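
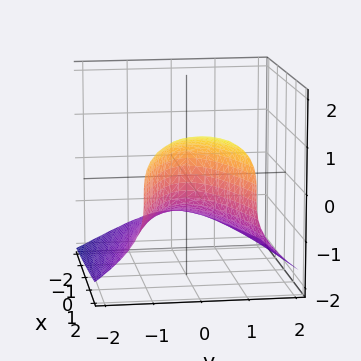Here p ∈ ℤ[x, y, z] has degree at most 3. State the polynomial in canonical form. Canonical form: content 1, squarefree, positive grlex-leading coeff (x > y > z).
1. Degree: no degree-2 surface has this shape, so deg p = 3.
2. From the axis intercepts and sections: it meets the y-axis at y = 0 (among the integer gridlines); one z-axis crossing is at z = 0; one x-axis crossing is at x = 0.
3. Together with the visible shape, these determine p as stated.

2*z^3 + 3*y^2 - 2*x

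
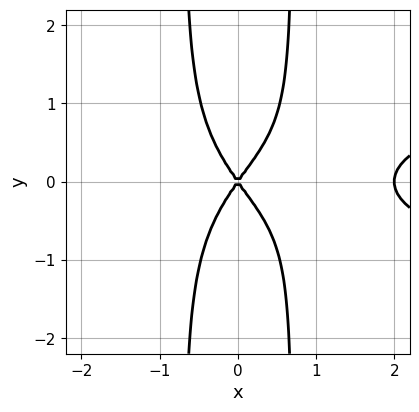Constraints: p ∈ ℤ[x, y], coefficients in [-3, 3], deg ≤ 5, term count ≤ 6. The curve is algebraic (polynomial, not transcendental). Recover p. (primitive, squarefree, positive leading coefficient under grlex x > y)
1. Degree: a generic line meets the curve in up to 4 points, so deg p = 4.
2. Symmetries: it's symmetric under y → −y, forcing even powers of y.
3. Against the integer gridlines: among the integer gridlines, it crosses the x-axis at x ∈ {0, 2}; one y-axis crossing is at y = 0.
4. Fitting integer coefficients to these (and the overall shape) gives p.

2*x^2*y^2 - x^3 + 2*x^2 - y^2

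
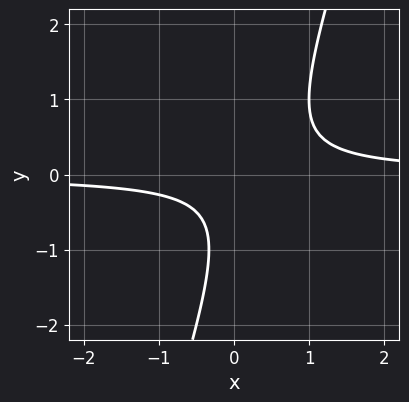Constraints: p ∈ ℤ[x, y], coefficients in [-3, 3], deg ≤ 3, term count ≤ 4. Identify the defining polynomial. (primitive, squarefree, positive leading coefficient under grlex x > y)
3*x*y - y^2 - y - 1

Degree: the shape is more complex than any degree-1 curve, so deg p = 2.
From the visible intercepts: it misses every integer gridline on the y-axis; it misses every integer gridline on the x-axis.
Matching integer coefficients to the picture gives p.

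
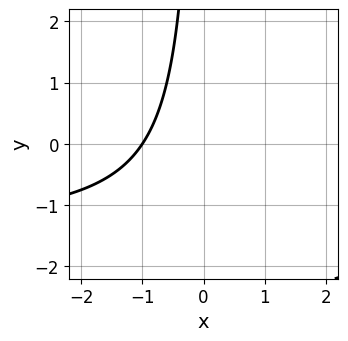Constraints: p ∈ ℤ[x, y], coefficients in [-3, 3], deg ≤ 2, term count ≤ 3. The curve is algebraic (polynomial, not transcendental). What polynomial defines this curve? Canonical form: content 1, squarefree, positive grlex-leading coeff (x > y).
2*x*y + 3*x + 3

1. The degree is 2 — the shape is more complex than any degree-1 curve.
2. Reading off the gridlines: it misses every integer gridline on the y-axis; it meets the x-axis at x = -1 (among the integer gridlines).
3. Fitting integer coefficients to these (and the overall shape) gives p.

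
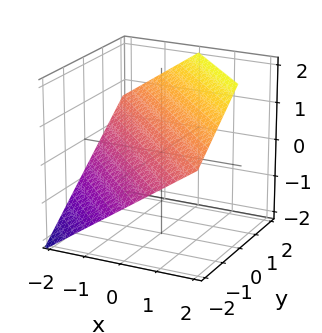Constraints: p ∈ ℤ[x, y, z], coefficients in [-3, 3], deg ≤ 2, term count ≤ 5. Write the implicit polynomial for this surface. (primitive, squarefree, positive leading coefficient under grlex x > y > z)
2*x + 2*y - 3*z + 2

(a) The degree is 1 — the surface is flat (a plane).
(b) From the axis intercepts and sections: it crosses the x-axis at the gridline x = -1; one y-axis crossing is at y = -1.
(c) Assembling these constraints gives the stated polynomial.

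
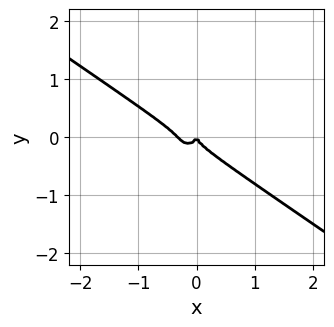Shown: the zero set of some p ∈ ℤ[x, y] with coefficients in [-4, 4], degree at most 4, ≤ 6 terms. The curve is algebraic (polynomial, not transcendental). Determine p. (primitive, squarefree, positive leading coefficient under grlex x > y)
1. deg p = 3.
2. Against the integer gridlines: it meets the x-axis at x = 0 (among the integer gridlines); it crosses the y-axis at the gridline y = 0.
3. Solving for integer coefficients yields p as stated.

3*x^3 + 3*x^2*y + 3*y^3 + x^2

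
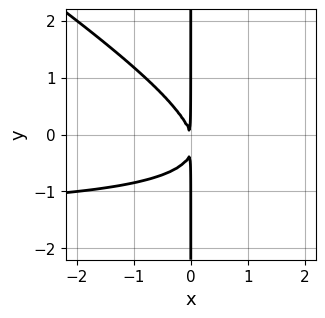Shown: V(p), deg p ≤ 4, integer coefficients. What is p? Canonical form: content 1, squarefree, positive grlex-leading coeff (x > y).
2*x^2*y + 3*x*y^2 + 3*x^2 + x*y

(a) The degree is 3 — no degree-2 curve has this shape.
(b) Against the integer gridlines: every point of the y-axis in the box is on the curve.
(c) Together with the visible shape, these determine p as stated.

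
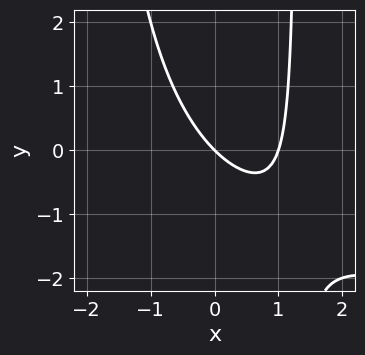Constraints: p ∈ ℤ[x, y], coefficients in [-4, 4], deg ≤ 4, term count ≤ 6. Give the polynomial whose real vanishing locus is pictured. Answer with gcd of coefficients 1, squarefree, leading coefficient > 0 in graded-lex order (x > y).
1. Degree: a generic line meets the curve in up to 3 points, so deg p = 3.
2. Against the integer gridlines: the x-axis gridline crossings are at x ∈ {0, 1}; one y-axis crossing is at y = 0.
3. Fitting integer coefficients to these (and the overall shape) gives p.

x^2*y + 3*x^2 + x*y - 3*x - 3*y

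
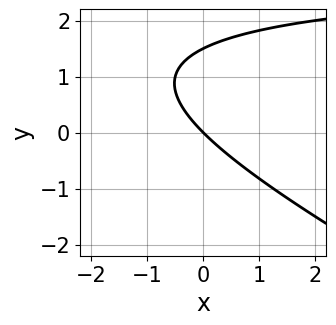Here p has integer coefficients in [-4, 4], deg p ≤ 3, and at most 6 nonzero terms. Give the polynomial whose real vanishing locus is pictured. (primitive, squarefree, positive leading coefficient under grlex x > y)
Degree: a generic line meets the curve in up to 2 points, so deg p = 2.
Checking where it meets the axes: it crosses the x-axis at the gridline x = 0; it crosses the y-axis at the gridline y = 0.
Putting this together gives p.

x*y + 2*y^2 - 3*x - 3*y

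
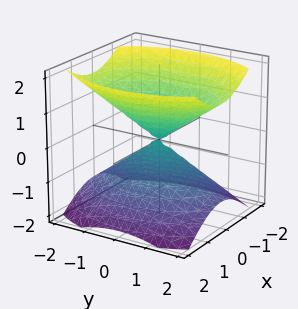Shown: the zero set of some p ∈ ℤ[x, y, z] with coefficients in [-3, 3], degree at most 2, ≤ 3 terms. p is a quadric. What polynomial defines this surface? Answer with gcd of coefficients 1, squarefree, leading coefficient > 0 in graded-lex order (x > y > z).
2*x^2 + y^2 - 2*z^2

1. I count 2 distinct pieces. Treating them together as one polynomial.
2. Degree: a double cone through the origin; a quadric, so deg p = 2.
3. Symmetries: the x ↦ −x reflection is a symmetry, so x appears only in even powers; it's symmetric under y → −y, forcing even powers of y; the z ↦ −z reflection is a symmetry, so z appears only in even powers.
4. From the axis intercepts and sections: it crosses the z-axis at the gridline z = 0; it crosses the x-axis at the gridline x = 0.
5. The integer polynomial consistent with all of this is the stated p.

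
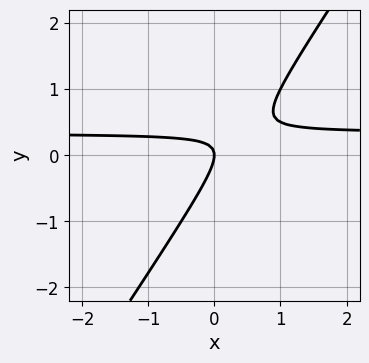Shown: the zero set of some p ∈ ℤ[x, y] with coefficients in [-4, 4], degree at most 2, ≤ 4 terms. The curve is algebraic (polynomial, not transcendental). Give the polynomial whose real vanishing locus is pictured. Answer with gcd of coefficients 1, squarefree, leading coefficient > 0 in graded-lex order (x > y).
1. deg p = 2.
2. From the axis intercepts and sections: it meets the x-axis at x = 0 (among the integer gridlines); it crosses the y-axis at the gridline y = 0.
3. Together with the visible shape, these determine p as stated.

3*x*y - 2*y^2 - x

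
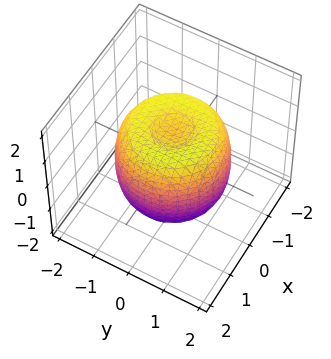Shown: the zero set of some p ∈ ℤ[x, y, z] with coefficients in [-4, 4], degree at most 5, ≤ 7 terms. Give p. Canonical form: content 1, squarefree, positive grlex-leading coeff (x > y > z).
First, deg p = 4. A generic line meets the surface in up to 4 points.
Next, symmetries: the surface is invariant under rotation about z: p = q(x² + y², z).
Next, observable constraints: among the integer gridlines, it crosses the z-axis at z ∈ {-1, 1}; a circular section at z = 0 has radius between 1 and 2.
Finally, these observations pin down the coefficients.

2*x^4 + 4*x^2*y^2 + 2*y^4 - 3*x^2 - 3*y^2 + 2*z^2 - 2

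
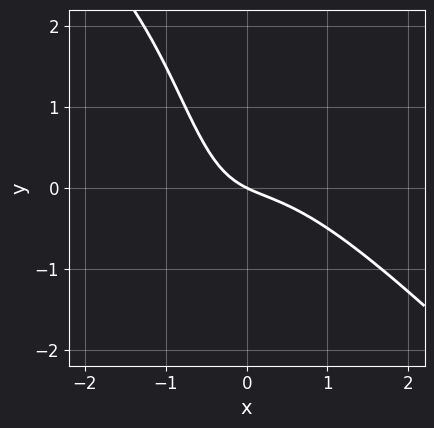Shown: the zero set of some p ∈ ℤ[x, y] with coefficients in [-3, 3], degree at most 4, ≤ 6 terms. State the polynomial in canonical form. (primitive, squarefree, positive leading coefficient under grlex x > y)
2*x^3 + 2*x^2*y + 2*x*y + x + 2*y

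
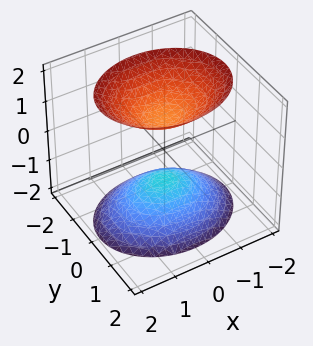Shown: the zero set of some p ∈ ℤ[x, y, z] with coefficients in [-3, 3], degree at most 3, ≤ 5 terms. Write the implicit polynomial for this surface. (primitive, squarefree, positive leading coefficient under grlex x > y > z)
First, the picture has 2 separate pieces.
Then, deg p = 2.
Then, symmetries: the z ↦ −z reflection is a symmetry, so z appears only in even powers; the y ↦ −y reflection is a symmetry, so y appears only in even powers; the x ↦ −x reflection is a symmetry, so x appears only in even powers.
Next, from the axis intercepts and sections: the z-axis gridline crossings are at z ∈ {-1, 1}; it misses every integer gridline on the y-axis; the surface avoids every integer x-axis point in the box.
Finally, together with the visible shape, these determine p as stated.

2*x^2 + 3*y^2 - 2*z^2 + 2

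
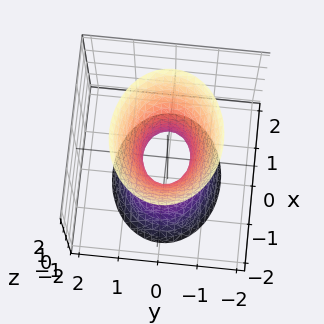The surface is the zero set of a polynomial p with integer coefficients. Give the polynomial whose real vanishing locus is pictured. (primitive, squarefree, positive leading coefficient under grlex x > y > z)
Degree: an hourglass — one-sheet hyperboloid; a quadric, so deg p = 2.
Symmetries: mirror symmetry z ↦ −z ⇒ only even powers of z; the x ↦ −x reflection is a symmetry, so x appears only in even powers; mirror symmetry y ↦ −y ⇒ only even powers of y.
Observable constraints: it misses every integer gridline on the z-axis.
Together with the visible shape, these determine p as stated.

2*x^2 + 3*y^2 - z^2 - 1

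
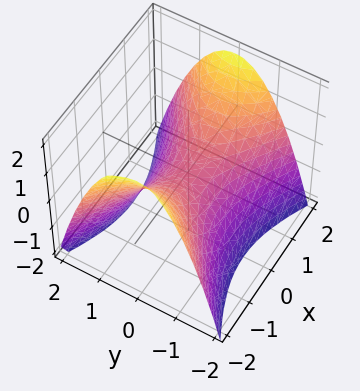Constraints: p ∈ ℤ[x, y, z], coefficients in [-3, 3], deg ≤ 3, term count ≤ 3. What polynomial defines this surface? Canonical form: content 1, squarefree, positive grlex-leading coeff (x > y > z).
x^2 - 2*y^2 - 2*z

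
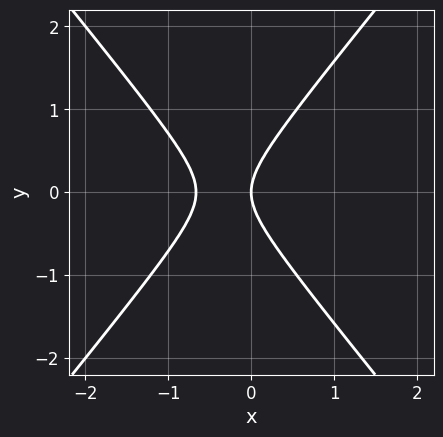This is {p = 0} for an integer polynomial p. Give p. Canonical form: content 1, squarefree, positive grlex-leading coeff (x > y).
3*x^2 - 2*y^2 + 2*x

(a) deg p = 2.
(b) Symmetries: mirror symmetry y ↦ −y ⇒ only even powers of y.
(c) Against the integer gridlines: it meets the x-axis at x = 0 (among the integer gridlines); it meets the y-axis at y = 0 (among the integer gridlines).
(d) These observations pin down the coefficients.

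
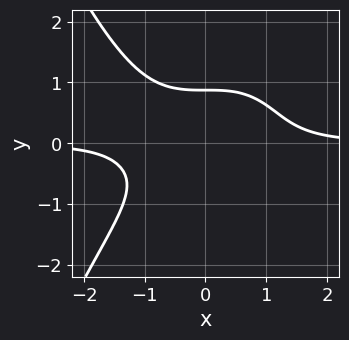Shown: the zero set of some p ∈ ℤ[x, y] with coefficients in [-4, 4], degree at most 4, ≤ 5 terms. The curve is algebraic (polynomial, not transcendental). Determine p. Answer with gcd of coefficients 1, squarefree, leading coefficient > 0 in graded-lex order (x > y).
(a) Degree: a generic line meets the curve in up to 4 points, so deg p = 4.
(b) Reading off the gridlines: it misses every integer gridline on the x-axis.
(c) Matching integer coefficients to the picture gives p.

2*x^3*y + 3*y^3 - 2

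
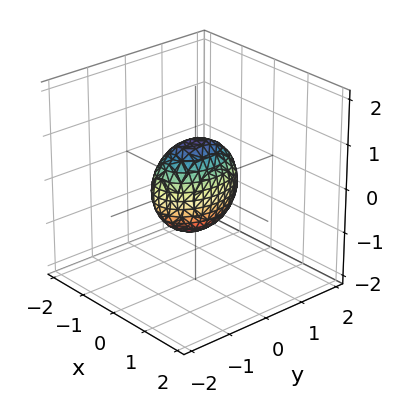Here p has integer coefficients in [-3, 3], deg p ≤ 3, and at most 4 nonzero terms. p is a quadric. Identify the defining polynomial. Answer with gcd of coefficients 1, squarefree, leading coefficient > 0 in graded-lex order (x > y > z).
2*x^2 + y^2 + z^2 - 1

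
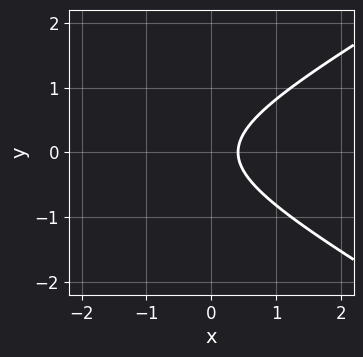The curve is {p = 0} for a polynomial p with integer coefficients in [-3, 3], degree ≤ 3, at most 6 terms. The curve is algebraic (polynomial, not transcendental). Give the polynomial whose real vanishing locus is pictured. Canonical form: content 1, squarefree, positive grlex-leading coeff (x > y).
x^2 - 3*y^2 + 2*x - 1

Degree: the shape is more complex than any degree-1 curve, so deg p = 2.
Symmetries: mirror symmetry y ↦ −y ⇒ only even powers of y.
Against the integer gridlines: it misses every integer gridline on the y-axis.
Assembling these constraints gives the stated polynomial.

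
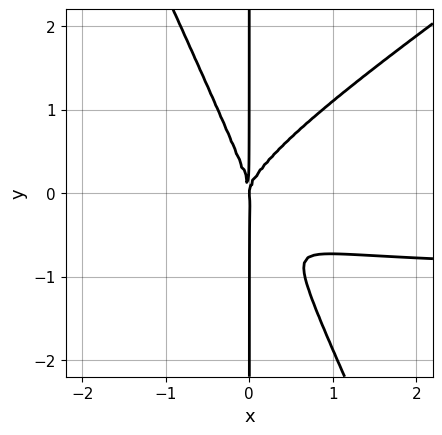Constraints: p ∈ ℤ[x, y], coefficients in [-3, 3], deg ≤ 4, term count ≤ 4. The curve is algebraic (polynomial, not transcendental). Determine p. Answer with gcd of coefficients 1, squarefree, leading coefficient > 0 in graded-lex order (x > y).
3*x^3*y - 3*x^2*y^2 - 2*x*y^3 + 3*x^3

First, the degree is 4 — a generic line meets the curve in up to 4 points.
Next, from the axis intercepts and sections: it meets the x-axis at x = 0 (among the integer gridlines); the visible y-axis segment lies entirely on the curve.
Finally, fitting integer coefficients to these (and the overall shape) gives p.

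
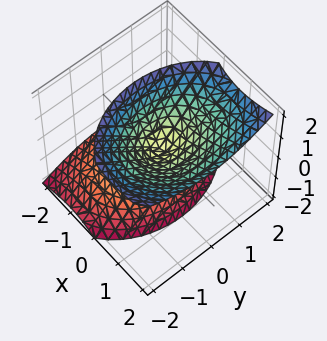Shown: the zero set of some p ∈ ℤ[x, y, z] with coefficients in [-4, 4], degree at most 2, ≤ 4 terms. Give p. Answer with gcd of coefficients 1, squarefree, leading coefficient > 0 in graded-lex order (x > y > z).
1. The degree is 2 — the shape is more complex than any degree-1 surface.
2. Reading off the gridlines: one x-axis crossing is at x = 0; it crosses the y-axis at the gridline y = 0.
3. Putting this together gives p.

3*x^2 - 3*x*z + 2*y^2 - 2*z^2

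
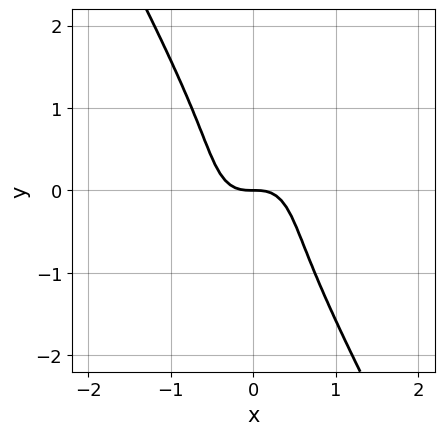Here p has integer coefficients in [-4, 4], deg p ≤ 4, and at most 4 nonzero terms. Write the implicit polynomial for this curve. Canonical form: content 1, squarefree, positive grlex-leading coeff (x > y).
1. The degree is 3 — no degree-2 curve has this shape.
2. Reading off the gridlines: it meets the y-axis at y = 0 (among the integer gridlines); one x-axis crossing is at x = 0.
3. These observations pin down the coefficients.

3*x^3 + x*y^2 + y^3 + y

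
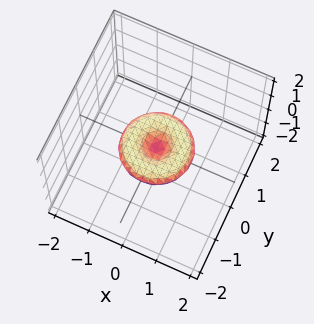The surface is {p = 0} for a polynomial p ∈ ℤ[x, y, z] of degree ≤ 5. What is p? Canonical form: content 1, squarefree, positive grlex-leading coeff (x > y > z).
(a) Degree: no degree-3 surface has this shape, so deg p = 4.
(b) By symmetry, the z-axis is an axis of rotation, so x and y enter only as x² + y².
(c) From the axis intercepts and sections: it crosses the z-axis at the gridline z = 0; the x-axis gridline crossings are at x ∈ {-1, 0, 1}; a circular section at z = 0 has radius exactly 1.
(d) Putting this together gives p.

x^4 + 2*x^2*y^2 + y^4 - x^2 - y^2 + 3*z^2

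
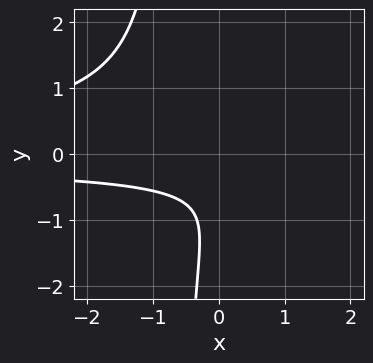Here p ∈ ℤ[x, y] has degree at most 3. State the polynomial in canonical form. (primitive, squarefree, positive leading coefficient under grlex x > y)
3*x*y^2 + 2*y^2 + 3*y + 2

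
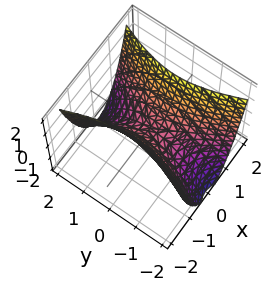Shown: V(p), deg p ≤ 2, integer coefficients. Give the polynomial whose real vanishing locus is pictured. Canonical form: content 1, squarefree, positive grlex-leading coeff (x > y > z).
3*x^2 - y^2 - 2*z

1. deg p = 2. A saddle surface; a quadric.
2. Symmetries: mirror symmetry y ↦ −y ⇒ only even powers of y; it's symmetric under x → −x, forcing even powers of x.
3. Reading off the gridlines: one x-axis crossing is at x = 0; one y-axis crossing is at y = 0; it meets the z-axis at z = 0 (among the integer gridlines).
4. These observations pin down the coefficients.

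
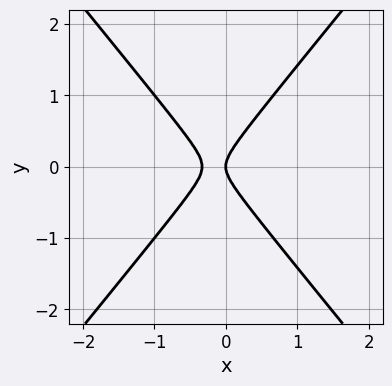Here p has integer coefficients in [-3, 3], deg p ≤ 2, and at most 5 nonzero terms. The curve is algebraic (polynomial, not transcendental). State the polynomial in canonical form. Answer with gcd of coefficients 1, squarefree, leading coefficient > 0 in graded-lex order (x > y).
1. deg p = 2.
2. Symmetries: the y ↦ −y reflection is a symmetry, so y appears only in even powers.
3. From the visible intercepts: one y-axis crossing is at y = 0; one x-axis crossing is at x = 0.
4. Assembling these constraints gives the stated polynomial.

3*x^2 - 2*y^2 + x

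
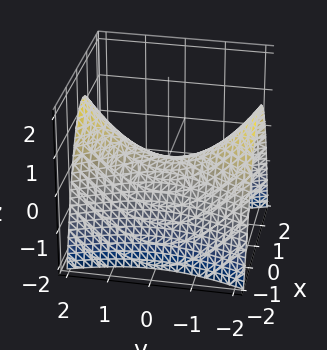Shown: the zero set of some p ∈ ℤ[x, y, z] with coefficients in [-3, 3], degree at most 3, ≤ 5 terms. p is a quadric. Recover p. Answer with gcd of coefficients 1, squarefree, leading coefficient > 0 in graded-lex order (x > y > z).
3*x^2 - y^2 + 3*z

(a) Degree: a saddle surface; a quadric, so deg p = 2.
(b) Symmetries: the y ↦ −y reflection is a symmetry, so y appears only in even powers; the x ↦ −x reflection is a symmetry, so x appears only in even powers.
(c) From the axis intercepts and sections: it crosses the y-axis at the gridline y = 0; it meets the x-axis at x = 0 (among the integer gridlines); one z-axis crossing is at z = 0.
(d) Matching integer coefficients to the picture gives p.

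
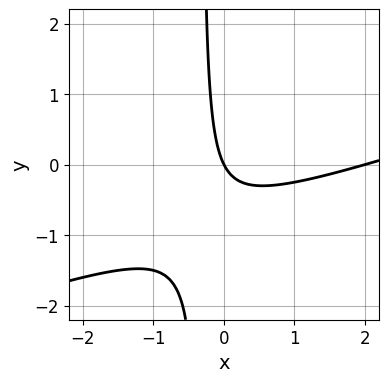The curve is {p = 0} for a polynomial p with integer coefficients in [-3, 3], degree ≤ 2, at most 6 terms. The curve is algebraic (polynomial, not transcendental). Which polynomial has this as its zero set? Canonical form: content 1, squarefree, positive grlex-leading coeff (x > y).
First, degree: no degree-1 curve has this shape, so deg p = 2.
Then, from the visible intercepts: the x-axis gridline crossings are at x ∈ {0, 2}; it meets the y-axis at y = 0 (among the integer gridlines).
Finally, these observations pin down the coefficients.

x^2 - 3*x*y - 2*x - y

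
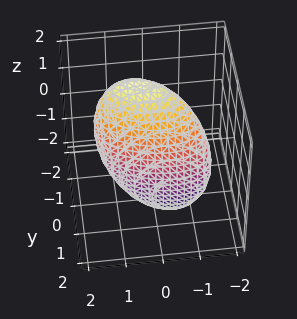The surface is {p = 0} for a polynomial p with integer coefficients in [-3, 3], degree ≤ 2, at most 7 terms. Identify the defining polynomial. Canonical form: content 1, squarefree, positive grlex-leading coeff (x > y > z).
x^2 + x*y + 3*y^2 + 2*y*z + z^2 - 2

1. The degree is 2 — a generic line meets the surface in up to 2 points.
2. Solving for integer coefficients yields p as stated.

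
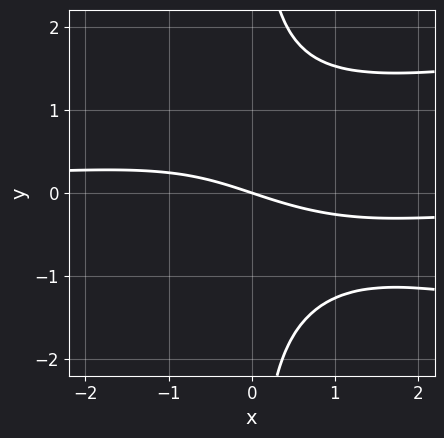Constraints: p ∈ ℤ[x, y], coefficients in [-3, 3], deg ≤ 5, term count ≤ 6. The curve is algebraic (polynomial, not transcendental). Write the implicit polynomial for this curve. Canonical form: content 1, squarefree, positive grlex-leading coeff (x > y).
1. deg p = 4.
2. Checking where it meets the axes: one y-axis crossing is at y = 0; it crosses the x-axis at the gridline x = 0.
3. Putting this together gives p.

2*x*y^3 - x^2*y - x - 3*y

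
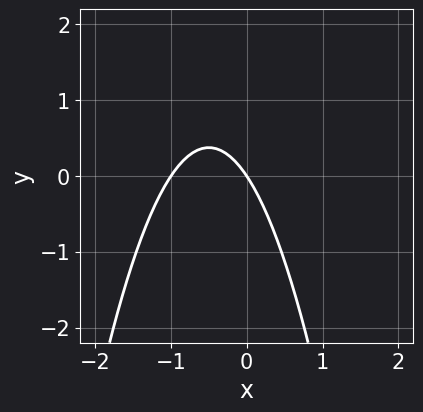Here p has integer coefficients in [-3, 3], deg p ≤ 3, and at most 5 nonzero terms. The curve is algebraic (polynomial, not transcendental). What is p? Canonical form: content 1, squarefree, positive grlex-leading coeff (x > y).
deg p = 2.
Checking where it meets the axes: the x-axis gridline crossings are at x ∈ {-1, 0}; one y-axis crossing is at y = 0.
The integer polynomial consistent with all of this is the stated p.

3*x^2 + 3*x + 2*y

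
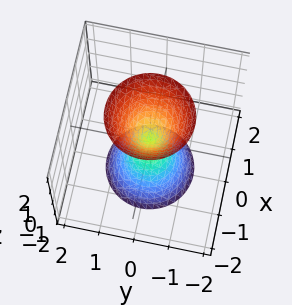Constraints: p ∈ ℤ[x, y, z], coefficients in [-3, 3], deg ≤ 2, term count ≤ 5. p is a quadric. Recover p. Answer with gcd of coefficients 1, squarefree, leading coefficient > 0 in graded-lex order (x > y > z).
3*x^2 + 3*y^2 - z^2

I count 2 distinct pieces. They look like related sheets of one shape, so recover p as a whole.
Degree: a double cone through the origin; a quadric, so deg p = 2.
Symmetries: mirror symmetry z ↦ −z ⇒ only even powers of z; every cross-section ⟂ z is a circle, so x, y appear only via x² + y².
From the axis intercepts and sections: one y-axis crossing is at y = 0; a circular section at z = -1 has radius between 0 and 1; it meets the z-axis at z = 0 (among the integer gridlines); it crosses the x-axis at the gridline x = 0.
Matching integer coefficients to the picture gives p.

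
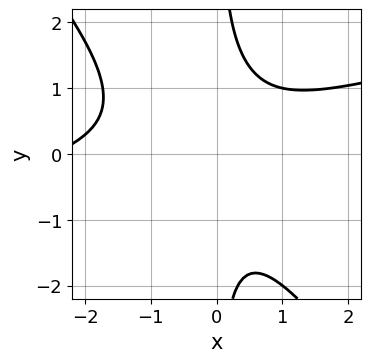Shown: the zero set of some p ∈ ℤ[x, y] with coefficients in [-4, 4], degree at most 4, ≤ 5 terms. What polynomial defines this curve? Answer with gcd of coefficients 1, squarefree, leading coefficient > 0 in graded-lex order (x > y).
x^3 - 3*x^2*y - 3*x*y^2 + 2*x^2 + 3

deg p = 3. A generic line meets the curve in up to 3 points.
From the axis intercepts and sections: the curve avoids every integer y-axis point in the box; the curve avoids every integer x-axis point in the box.
Solving for integer coefficients yields p as stated.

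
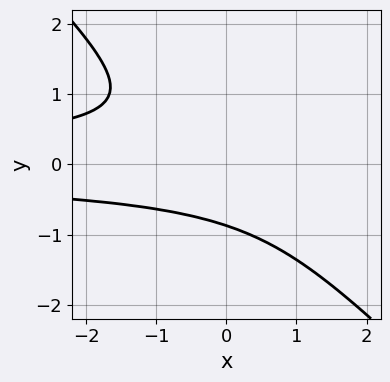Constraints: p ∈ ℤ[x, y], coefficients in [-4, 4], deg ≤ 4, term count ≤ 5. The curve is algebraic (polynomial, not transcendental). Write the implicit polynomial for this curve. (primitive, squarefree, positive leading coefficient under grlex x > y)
3*x*y^2 + 3*y^3 + 2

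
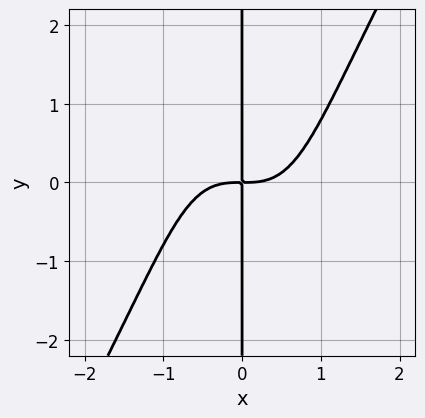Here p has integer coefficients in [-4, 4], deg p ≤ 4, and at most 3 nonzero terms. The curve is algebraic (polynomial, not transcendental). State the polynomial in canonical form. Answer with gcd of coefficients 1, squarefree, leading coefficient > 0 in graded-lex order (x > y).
1. deg p = 4.
2. Reading off the gridlines: every point of the y-axis in the box is on the curve.
3. Matching integer coefficients to the picture gives p.

3*x^4 - x^2*y^2 - 3*x*y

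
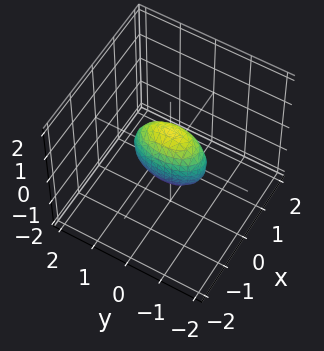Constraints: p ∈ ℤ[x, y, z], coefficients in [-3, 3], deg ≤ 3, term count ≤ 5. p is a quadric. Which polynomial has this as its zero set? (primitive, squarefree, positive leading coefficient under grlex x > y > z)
3*x^2 + y^2 + z^2 - 1

(a) Degree: a closed, bounded, convex surface; a quadric, so deg p = 2.
(b) Symmetries: the x ↦ −x reflection is a symmetry, so x appears only in even powers; it's symmetric under y → −y, forcing even powers of y; it's symmetric under z → −z, forcing even powers of z.
(c) From the visible intercepts: the z-axis gridline crossings are at z ∈ {-1, 1}; the y-axis gridline crossings are at y ∈ {-1, 1}.
(d) The integer polynomial consistent with all of this is the stated p.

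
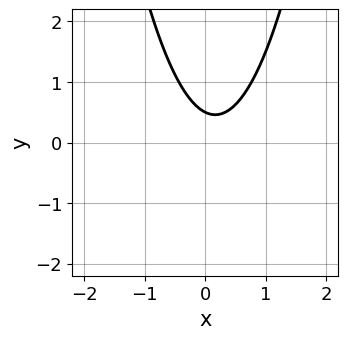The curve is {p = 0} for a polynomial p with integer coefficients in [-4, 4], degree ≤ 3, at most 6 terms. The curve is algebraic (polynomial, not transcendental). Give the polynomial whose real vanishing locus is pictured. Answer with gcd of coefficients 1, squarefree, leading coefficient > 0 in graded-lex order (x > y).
Degree: the shape is more complex than any degree-1 curve, so deg p = 2.
From the visible intercepts: it misses every integer gridline on the x-axis.
Together with the visible shape, these determine p as stated.

3*x^2 - x - 2*y + 1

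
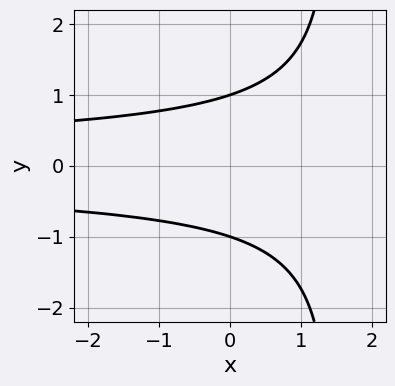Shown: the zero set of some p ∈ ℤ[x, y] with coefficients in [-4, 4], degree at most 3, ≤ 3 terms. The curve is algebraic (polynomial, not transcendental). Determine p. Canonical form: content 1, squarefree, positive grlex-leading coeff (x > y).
The degree is 3 — no degree-2 curve has this shape.
Symmetries: it's symmetric under y → −y, forcing even powers of y.
Checking where it meets the axes: no x-intercept at any integer in the box; the y-axis gridline crossings are at y ∈ {-1, 1}.
Putting this together gives p.

2*x*y^2 - 3*y^2 + 3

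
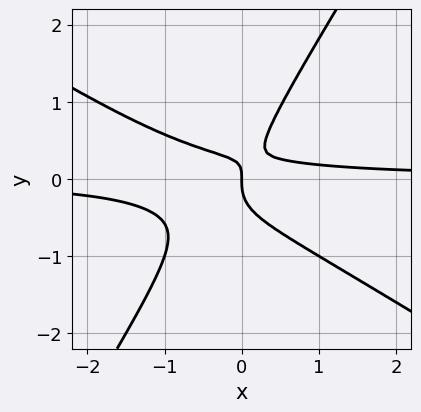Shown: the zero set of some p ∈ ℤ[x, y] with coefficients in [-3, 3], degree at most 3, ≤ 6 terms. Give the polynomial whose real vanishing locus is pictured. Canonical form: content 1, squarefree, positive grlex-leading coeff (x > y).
deg p = 3. No degree-2 curve has this shape.
From the visible intercepts: one x-axis crossing is at x = 0; one y-axis crossing is at y = 0.
Solving for integer coefficients yields p as stated.

3*x^2*y + 3*x*y^2 - 3*y^3 + 2*x*y - x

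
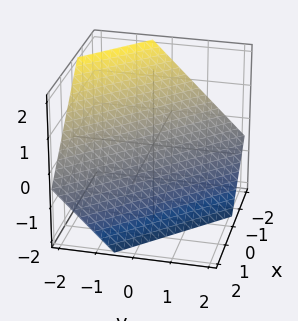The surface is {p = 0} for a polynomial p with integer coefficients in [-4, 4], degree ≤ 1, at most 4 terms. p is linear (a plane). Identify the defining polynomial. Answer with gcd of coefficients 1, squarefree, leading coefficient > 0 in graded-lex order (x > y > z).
deg p = 1.
Matching integer coefficients to the picture gives p.

3*x + 3*y + 3*z + 2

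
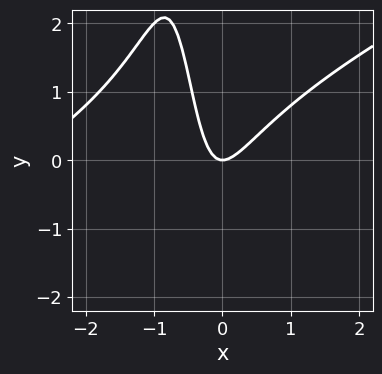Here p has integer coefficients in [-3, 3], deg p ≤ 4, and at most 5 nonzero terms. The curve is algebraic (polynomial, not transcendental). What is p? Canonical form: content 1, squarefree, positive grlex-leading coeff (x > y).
1. Degree: no degree-2 curve has this shape, so deg p = 3.
2. From the axis intercepts and sections: one y-axis crossing is at y = 0; one x-axis crossing is at x = 0.
3. Putting this together gives p.

x^3 - 2*x^2*y + 3*x^2 - 2*x*y - y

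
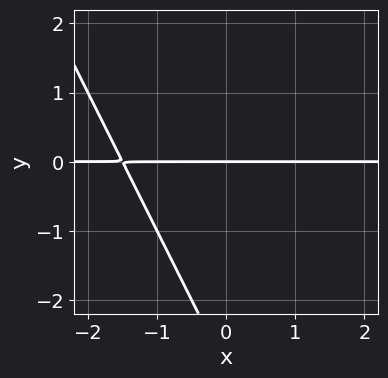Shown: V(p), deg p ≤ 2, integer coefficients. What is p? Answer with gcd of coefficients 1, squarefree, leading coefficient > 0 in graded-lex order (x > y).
(a) deg p = 2.
(b) Reading off the gridlines: the visible x-axis segment lies entirely on the curve; it crosses the y-axis at the gridline y = 0.
(c) Putting this together gives p.

2*x*y + y^2 + 3*y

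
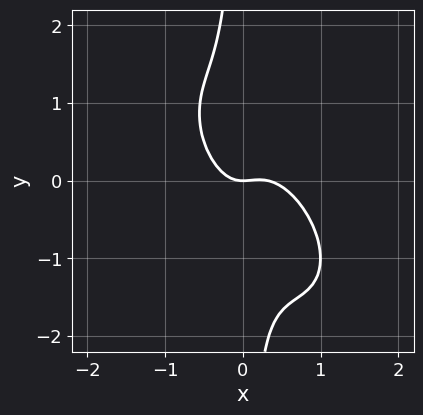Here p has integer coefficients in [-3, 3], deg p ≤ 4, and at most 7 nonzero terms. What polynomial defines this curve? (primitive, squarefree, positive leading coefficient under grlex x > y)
(a) Degree: no degree-2 curve has this shape, so deg p = 3.
(b) Observable constraints: it crosses the y-axis at the gridline y = 0; one x-axis crossing is at x = 0.
(c) The integer polynomial consistent with all of this is the stated p.

3*x^3 + 3*x^2*y + 2*x*y^2 - x^2 + y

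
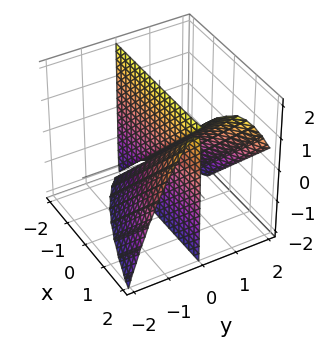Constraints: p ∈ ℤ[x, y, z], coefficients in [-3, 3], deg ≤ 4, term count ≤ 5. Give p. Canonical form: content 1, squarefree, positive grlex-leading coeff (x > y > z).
2*y^3 - 3*x*y - 2*y^2 + 3*y*z

1. I count 2 distinct pieces. Treating them together as one polynomial.
2. Degree: the shape is more complex than any degree-2 surface, so deg p = 3.
3. Reading off the gridlines: every point of the z-axis in the box is on the surface; every point of the x-axis in the box is on the surface; one y-axis crossing is at y = 1.
4. Fitting integer coefficients to these (and the overall shape) gives p.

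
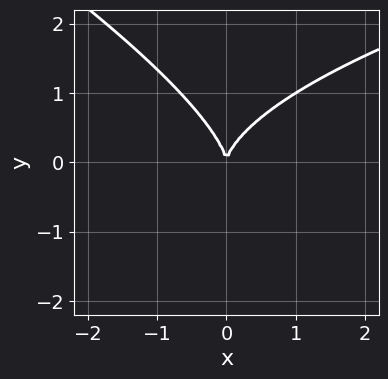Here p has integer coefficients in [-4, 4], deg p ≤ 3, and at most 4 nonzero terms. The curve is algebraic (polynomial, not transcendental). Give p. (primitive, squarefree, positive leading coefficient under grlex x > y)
x*y^2 + 2*y^3 - 3*x^2

(a) deg p = 3. The shape is more complex than any degree-2 curve.
(b) Against the integer gridlines: it crosses the x-axis at the gridline x = 0; it meets the y-axis at y = 0 (among the integer gridlines).
(c) Assembling these constraints gives the stated polynomial.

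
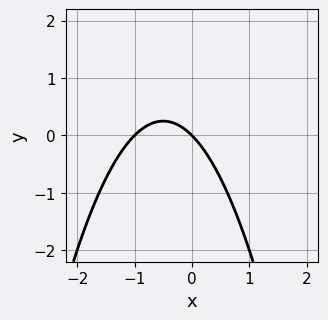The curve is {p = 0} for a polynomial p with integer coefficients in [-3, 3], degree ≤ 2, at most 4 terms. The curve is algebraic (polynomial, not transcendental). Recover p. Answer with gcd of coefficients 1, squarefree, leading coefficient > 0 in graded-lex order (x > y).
First, degree: no degree-1 curve has this shape, so deg p = 2.
Next, from the axis intercepts and sections: the x-axis gridline crossings are at x ∈ {-1, 0}; it crosses the y-axis at the gridline y = 0.
Finally, matching integer coefficients to the picture gives p.

x^2 + x + y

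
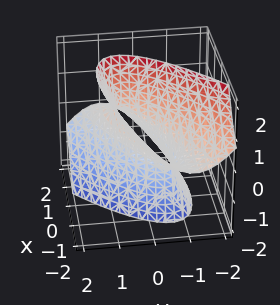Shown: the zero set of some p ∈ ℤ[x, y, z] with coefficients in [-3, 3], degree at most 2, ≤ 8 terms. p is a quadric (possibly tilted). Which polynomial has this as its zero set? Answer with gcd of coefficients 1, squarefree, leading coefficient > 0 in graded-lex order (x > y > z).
x^2 - 3*x*y + 2*x*z + 3*y^2 - z^2 - 1

(a) The degree is 2 — a generic line meets the surface in up to 2 points.
(b) Checking where it meets the axes: among the integer gridlines, it crosses the x-axis at x ∈ {-1, 1}; no z-intercept at any integer in the box.
(c) Assembling these constraints gives the stated polynomial.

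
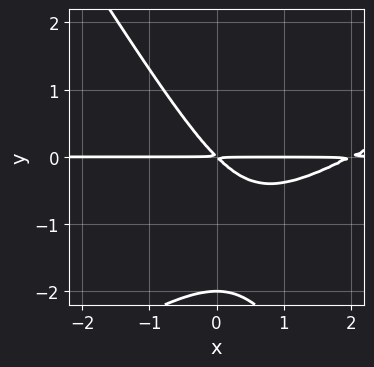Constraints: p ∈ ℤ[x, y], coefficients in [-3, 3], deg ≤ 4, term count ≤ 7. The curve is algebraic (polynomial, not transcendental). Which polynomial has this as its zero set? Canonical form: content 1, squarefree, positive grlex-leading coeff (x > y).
Degree: no degree-2 curve has this shape, so deg p = 3.
Observable constraints: the visible x-axis segment lies entirely on the curve; it meets the y-axis at y = -2 (among the integer gridlines).
These observations pin down the coefficients.

x^2*y - x*y^2 - y^3 - 2*x*y - 2*y^2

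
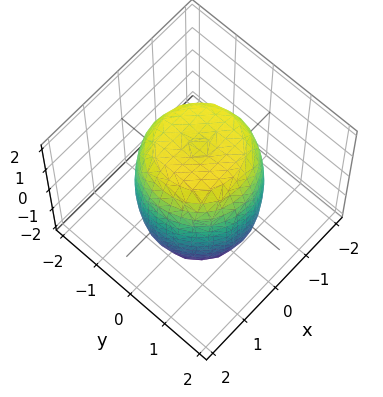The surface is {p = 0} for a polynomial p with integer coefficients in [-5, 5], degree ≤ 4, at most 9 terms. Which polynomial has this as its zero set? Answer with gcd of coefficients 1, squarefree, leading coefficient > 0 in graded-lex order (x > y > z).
1. Degree: no degree-3 surface has this shape, so deg p = 4.
2. Symmetries: the surface is invariant under rotation about z: p = q(x² + y², z).
3. Reading off the gridlines: a circular section at z = 1 has radius between 1 and 2.
4. The integer polynomial consistent with all of this is the stated p.

2*x^4 + 4*x^2*y^2 + 2*y^4 - 2*x^2 - 2*y^2 + z^2 - 3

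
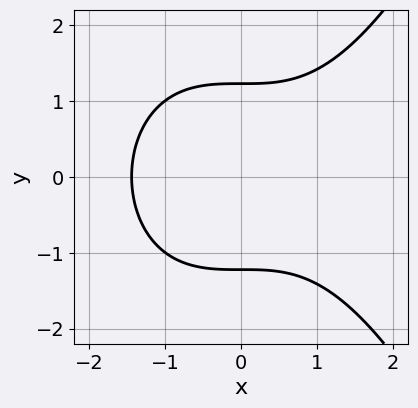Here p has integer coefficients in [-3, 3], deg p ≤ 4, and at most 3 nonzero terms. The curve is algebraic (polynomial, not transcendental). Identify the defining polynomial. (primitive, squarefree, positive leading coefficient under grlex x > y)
x^3 - 2*y^2 + 3

First, deg p = 3.
Then, symmetries: the y ↦ −y reflection is a symmetry, so y appears only in even powers.
Finally, together with the visible shape, these determine p as stated.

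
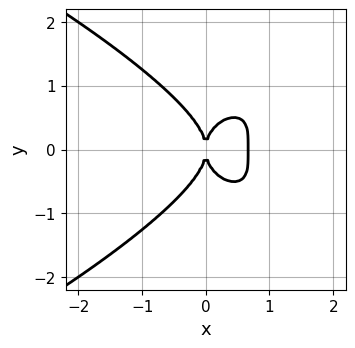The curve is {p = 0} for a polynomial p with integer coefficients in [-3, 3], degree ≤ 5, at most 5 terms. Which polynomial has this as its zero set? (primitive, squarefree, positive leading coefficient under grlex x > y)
2*y^4 + 3*x^3 - 2*x^2

(a) The degree is 4 — no degree-3 curve has this shape.
(b) Symmetries: it's symmetric under y → −y, forcing even powers of y.
(c) From the axis intercepts and sections: one x-axis crossing is at x = 0; it crosses the y-axis at the gridline y = 0.
(d) Fitting integer coefficients to these (and the overall shape) gives p.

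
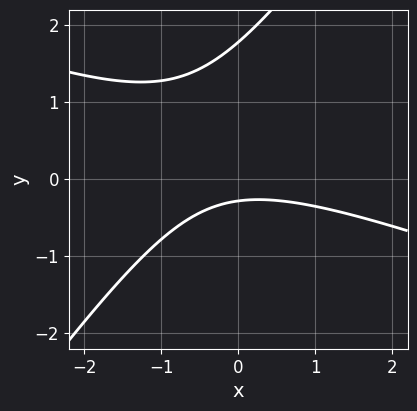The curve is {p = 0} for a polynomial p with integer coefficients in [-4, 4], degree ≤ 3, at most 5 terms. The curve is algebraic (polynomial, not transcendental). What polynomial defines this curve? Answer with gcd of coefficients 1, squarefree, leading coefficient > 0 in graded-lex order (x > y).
1. The degree is 2 — the shape is more complex than any degree-1 curve.
2. Reading off the gridlines: it misses every integer gridline on the x-axis.
3. Together with the visible shape, these determine p as stated.

x^2 + 2*x*y - 2*y^2 + 3*y + 1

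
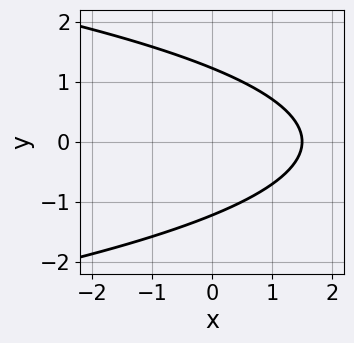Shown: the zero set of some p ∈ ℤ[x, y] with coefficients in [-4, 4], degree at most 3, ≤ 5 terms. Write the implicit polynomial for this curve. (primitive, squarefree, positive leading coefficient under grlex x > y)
2*y^2 + 2*x - 3

First, deg p = 2.
Then, symmetries: mirror symmetry y ↦ −y ⇒ only even powers of y.
Finally, fitting integer coefficients to these (and the overall shape) gives p.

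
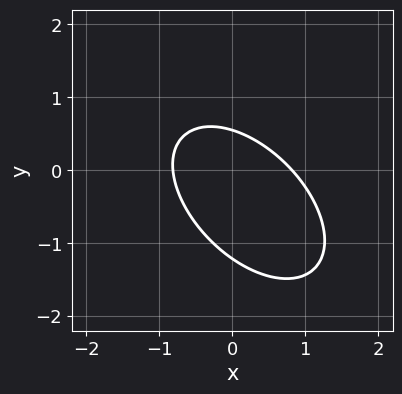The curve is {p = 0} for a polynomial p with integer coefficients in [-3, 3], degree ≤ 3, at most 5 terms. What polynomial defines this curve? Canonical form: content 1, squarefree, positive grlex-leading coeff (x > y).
The degree is 2 — no degree-1 curve has this shape.
Solving for integer coefficients yields p as stated.

3*x^2 + 3*x*y + 3*y^2 + 2*y - 2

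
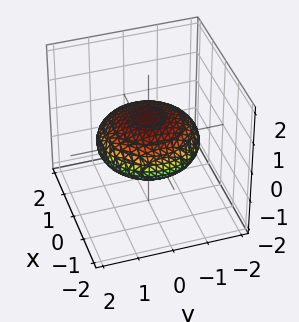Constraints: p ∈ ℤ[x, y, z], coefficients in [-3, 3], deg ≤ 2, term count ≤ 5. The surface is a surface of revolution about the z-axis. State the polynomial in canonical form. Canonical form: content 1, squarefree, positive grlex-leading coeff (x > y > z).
(a) deg p = 2. A generic line meets the surface in up to 2 points.
(b) By symmetry, the z-axis is an axis of rotation, so x and y enter only as x² + y².
(c) From the visible intercepts: a circular section at z = 0 has radius between 1 and 2.
(d) These observations pin down the coefficients.

x^2 + y^2 + 3*z^2 - 2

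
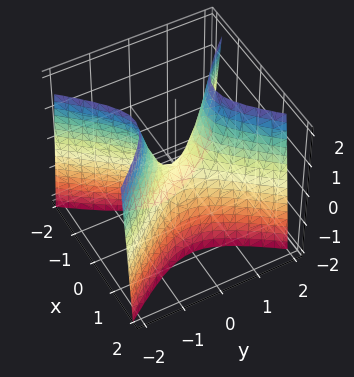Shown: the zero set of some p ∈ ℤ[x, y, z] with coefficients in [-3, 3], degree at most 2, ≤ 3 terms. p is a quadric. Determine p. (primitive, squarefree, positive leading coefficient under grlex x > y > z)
(a) The degree is 2 — a saddle surface; a quadric.
(b) Symmetries: the x ↦ −x reflection is a symmetry, so x appears only in even powers; it's symmetric under y → −y, forcing even powers of y.
(c) Against the integer gridlines: it crosses the z-axis at the gridline z = 0; it meets the y-axis at y = 0 (among the integer gridlines); it meets the x-axis at x = 0 (among the integer gridlines).
(d) Solving for integer coefficients yields p as stated.

3*x^2 - 2*y^2 + z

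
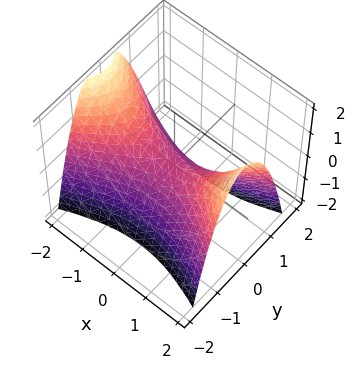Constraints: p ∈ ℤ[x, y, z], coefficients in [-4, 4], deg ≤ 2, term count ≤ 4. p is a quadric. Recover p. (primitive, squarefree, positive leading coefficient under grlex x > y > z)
1. The degree is 2 — a saddle surface; a quadric.
2. Symmetries: it's symmetric under y → −y, forcing even powers of y; mirror symmetry x ↦ −x ⇒ only even powers of x.
3. Against the integer gridlines: it crosses the y-axis at the gridline y = 0; it crosses the x-axis at the gridline x = 0; it meets the z-axis at z = 0 (among the integer gridlines).
4. Matching integer coefficients to the picture gives p.

x^2 - 3*y^2 - 2*z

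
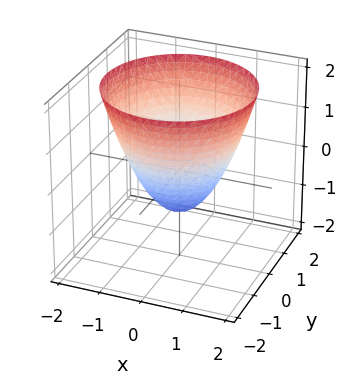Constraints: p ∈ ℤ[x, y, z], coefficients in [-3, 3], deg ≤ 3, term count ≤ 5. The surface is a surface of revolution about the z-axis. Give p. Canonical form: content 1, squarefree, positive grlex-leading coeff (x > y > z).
The degree is 2 — no degree-1 surface has this shape.
Symmetry: the surface is invariant under rotation about z: p = q(x² + y², z).
Checking where it meets the axes: the y-axis gridline crossings are at y ∈ {-1, 1}; it meets the z-axis at z = -1 (among the integer gridlines); a circular section at z = 1 has radius between 1 and 2; among the integer gridlines, it crosses the x-axis at x ∈ {-1, 1}.
Assembling these constraints gives the stated polynomial.

x^2 + y^2 - z - 1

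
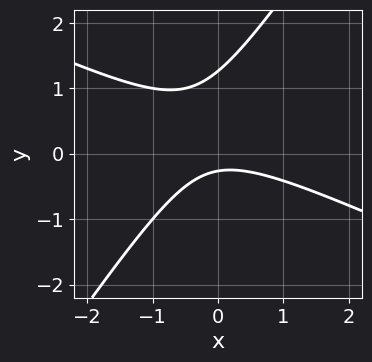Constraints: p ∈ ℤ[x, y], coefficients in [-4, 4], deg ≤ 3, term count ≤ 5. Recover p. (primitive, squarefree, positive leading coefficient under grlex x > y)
2*x^2 + 3*x*y - 3*y^2 + 3*y + 1

deg p = 2.
Against the integer gridlines: it misses every integer gridline on the x-axis.
Together with the visible shape, these determine p as stated.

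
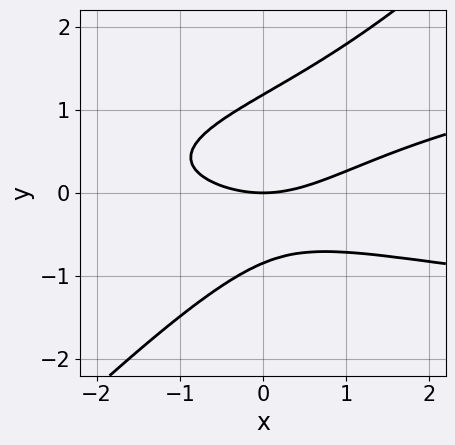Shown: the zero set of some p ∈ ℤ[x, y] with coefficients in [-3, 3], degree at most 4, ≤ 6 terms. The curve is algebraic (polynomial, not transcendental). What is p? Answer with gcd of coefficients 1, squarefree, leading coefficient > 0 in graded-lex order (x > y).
1. The degree is 3 — no degree-2 curve has this shape.
2. Reading off the gridlines: one x-axis crossing is at x = 0; it crosses the y-axis at the gridline y = 0.
3. Together with the visible shape, these determine p as stated.

3*x*y^2 - 3*y^3 - x^2 + y^2 + 3*y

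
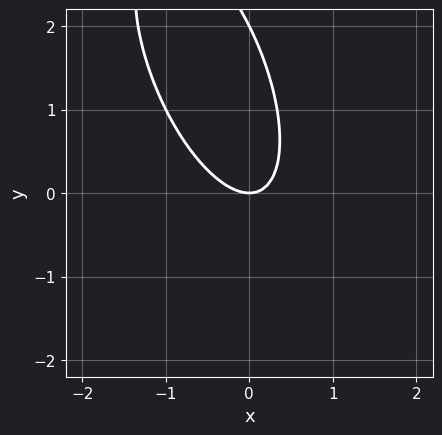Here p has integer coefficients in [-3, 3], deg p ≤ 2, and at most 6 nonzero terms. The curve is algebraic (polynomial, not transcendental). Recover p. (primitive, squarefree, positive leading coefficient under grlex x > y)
3*x^2 + 2*x*y + y^2 - 2*y

First, the degree is 2 — no degree-1 curve has this shape.
Next, reading off the gridlines: it meets the x-axis at x = 0 (among the integer gridlines); the y-axis gridline crossings are at y ∈ {0, 2}.
Finally, matching integer coefficients to the picture gives p.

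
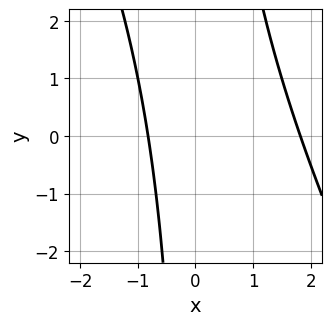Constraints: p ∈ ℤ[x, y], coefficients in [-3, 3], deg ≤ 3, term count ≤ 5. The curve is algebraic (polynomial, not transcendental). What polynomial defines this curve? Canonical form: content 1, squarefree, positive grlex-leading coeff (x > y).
1. The degree is 2 — no degree-1 curve has this shape.
2. Reading off the gridlines: the curve avoids every integer y-axis point in the box.
3. Together with the visible shape, these determine p as stated.

2*x^2 + x*y - 2*x - 3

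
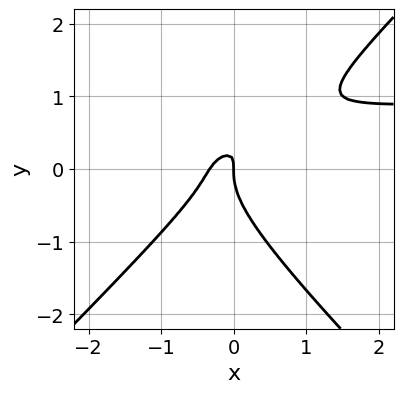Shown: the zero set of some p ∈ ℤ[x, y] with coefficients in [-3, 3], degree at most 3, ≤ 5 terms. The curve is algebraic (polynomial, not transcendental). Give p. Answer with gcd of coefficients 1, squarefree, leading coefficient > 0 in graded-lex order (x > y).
3*x^2*y - 3*y^3 - 3*x^2 + 3*x*y - x

The degree is 3 — the shape is more complex than any degree-2 curve.
Observable constraints: it crosses the x-axis at the gridline x = 0; it crosses the y-axis at the gridline y = 0.
Putting this together gives p.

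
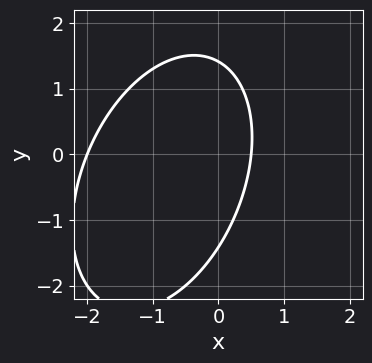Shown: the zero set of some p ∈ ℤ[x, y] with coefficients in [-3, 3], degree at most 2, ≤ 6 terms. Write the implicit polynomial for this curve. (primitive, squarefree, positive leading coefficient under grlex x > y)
1. deg p = 2. A generic line meets the curve in up to 2 points.
2. From the visible intercepts: it meets the x-axis at x = -2 (among the integer gridlines).
3. Fitting integer coefficients to these (and the overall shape) gives p.

2*x^2 - x*y + y^2 + 3*x - 2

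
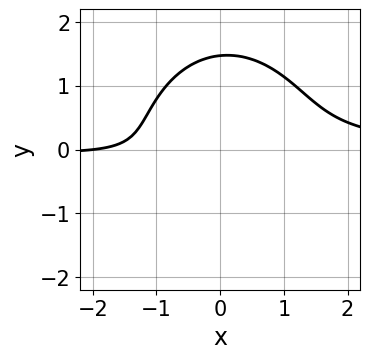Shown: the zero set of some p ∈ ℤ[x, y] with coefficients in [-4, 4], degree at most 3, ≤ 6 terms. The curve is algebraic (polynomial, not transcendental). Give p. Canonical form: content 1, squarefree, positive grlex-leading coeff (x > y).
3*x^2*y + 2*y^3 - x - 3*y - 2

First, the degree is 3 — the shape is more complex than any degree-2 curve.
Next, reading off the gridlines: one x-axis crossing is at x = -2.
Finally, matching integer coefficients to the picture gives p.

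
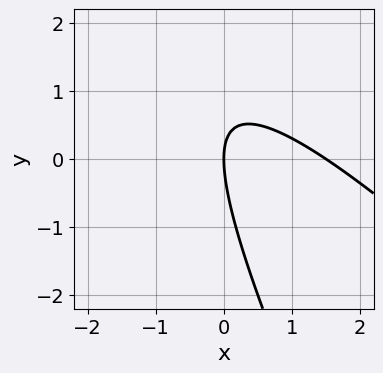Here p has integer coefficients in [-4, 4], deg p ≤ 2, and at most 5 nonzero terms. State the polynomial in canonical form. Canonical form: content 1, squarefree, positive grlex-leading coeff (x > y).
2*x^2 + 3*x*y + y^2 - 3*x

deg p = 2. A generic line meets the curve in up to 2 points.
From the visible intercepts: one y-axis crossing is at y = 0; one x-axis crossing is at x = 0.
Fitting integer coefficients to these (and the overall shape) gives p.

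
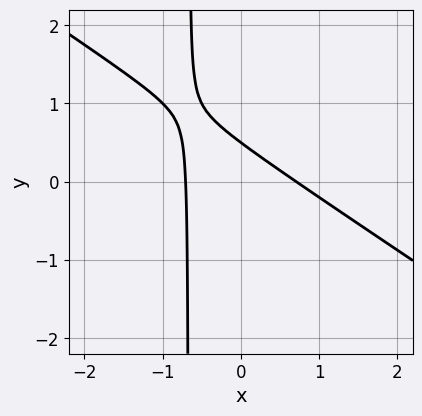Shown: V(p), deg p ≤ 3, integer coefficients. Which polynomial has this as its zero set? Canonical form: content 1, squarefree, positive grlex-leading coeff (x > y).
2*x^2 + 3*x*y + 2*y - 1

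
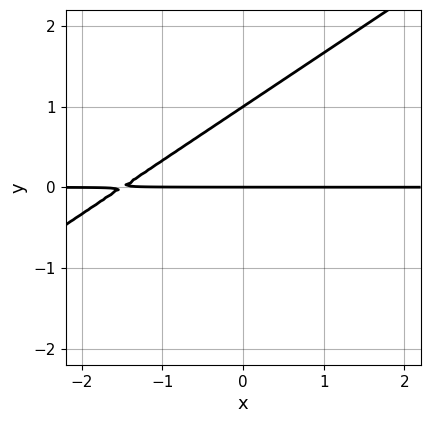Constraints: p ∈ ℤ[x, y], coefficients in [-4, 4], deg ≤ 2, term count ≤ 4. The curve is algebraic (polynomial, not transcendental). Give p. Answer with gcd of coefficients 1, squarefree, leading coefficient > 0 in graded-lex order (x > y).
2*x*y - 3*y^2 + 3*y

(a) deg p = 2.
(b) From the visible intercepts: every point of the x-axis in the box is on the curve; among the integer gridlines, it crosses the y-axis at y ∈ {0, 1}.
(c) Matching integer coefficients to the picture gives p.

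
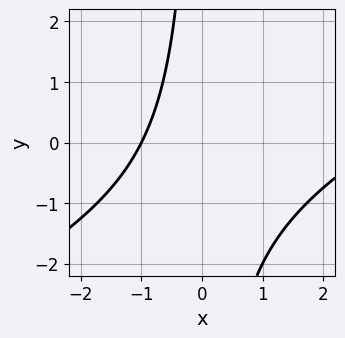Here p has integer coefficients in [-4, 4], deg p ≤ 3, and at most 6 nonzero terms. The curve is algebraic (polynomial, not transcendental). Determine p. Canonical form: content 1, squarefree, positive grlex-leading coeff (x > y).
deg p = 2.
From the visible intercepts: it misses every integer gridline on the y-axis; it meets the x-axis at x = -1 (among the integer gridlines).
Fitting integer coefficients to these (and the overall shape) gives p.

x^2 - 2*x*y - 2*x - 3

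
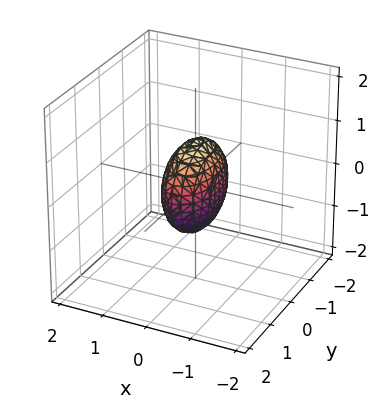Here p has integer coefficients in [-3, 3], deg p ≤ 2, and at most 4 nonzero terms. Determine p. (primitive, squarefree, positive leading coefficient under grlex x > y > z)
deg p = 2. Bounded and convex; a quadric.
Symmetries: the z ↦ −z reflection is a symmetry, so z appears only in even powers; it's symmetric under y → −y, forcing even powers of y; mirror symmetry x ↦ −x ⇒ only even powers of x.
From the visible intercepts: among the integer gridlines, it crosses the y-axis at y ∈ {-1, 1}; the z-axis gridline crossings are at z ∈ {-1, 1}.
Together with the visible shape, these determine p as stated.

3*x^2 + y^2 + z^2 - 1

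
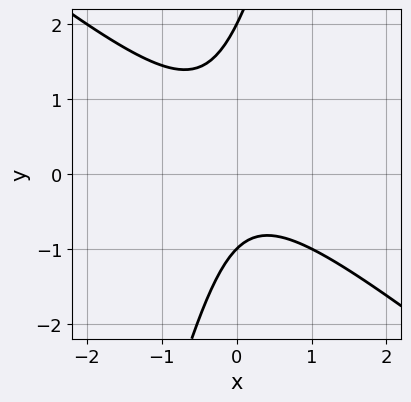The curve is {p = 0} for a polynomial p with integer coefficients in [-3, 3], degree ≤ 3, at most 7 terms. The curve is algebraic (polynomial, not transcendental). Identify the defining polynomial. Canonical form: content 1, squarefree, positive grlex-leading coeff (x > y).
First, deg p = 2.
Next, checking where it meets the axes: it misses every integer gridline on the x-axis; among the integer gridlines, it crosses the y-axis at y ∈ {-1, 2}.
Finally, assembling these constraints gives the stated polynomial.

3*x^2 + 3*x*y - y^2 + y + 2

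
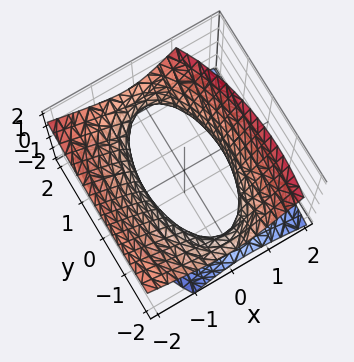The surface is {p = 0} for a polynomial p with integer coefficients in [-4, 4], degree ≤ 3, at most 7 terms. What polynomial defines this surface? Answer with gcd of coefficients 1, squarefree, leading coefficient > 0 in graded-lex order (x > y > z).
(a) deg p = 2.
(b) From the visible intercepts: among the integer gridlines, it crosses the x-axis at x ∈ {-1, 1}; the surface avoids every integer z-axis point in the box.
(c) Assembling these constraints gives the stated polynomial.

3*x^2 + 2*x*z + y^2 + y*z - 3*z^2 - 3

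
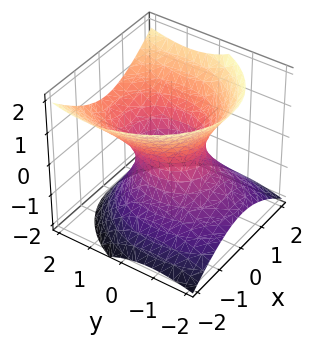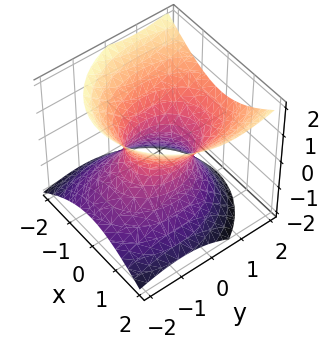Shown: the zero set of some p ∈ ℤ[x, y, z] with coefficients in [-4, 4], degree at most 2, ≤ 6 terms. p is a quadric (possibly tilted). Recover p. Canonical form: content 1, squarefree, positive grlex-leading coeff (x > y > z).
3*x^2 + 2*y^2 - 2*y*z - 3*z^2 - 2

1. The degree is 2 — the shape is more complex than any degree-1 surface.
2. Reading off the gridlines: it misses every integer gridline on the z-axis; the y-axis gridline crossings are at y ∈ {-1, 1}.
3. Fitting integer coefficients to these (and the overall shape) gives p.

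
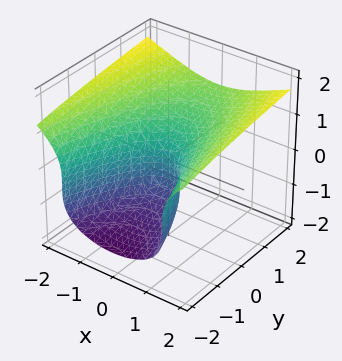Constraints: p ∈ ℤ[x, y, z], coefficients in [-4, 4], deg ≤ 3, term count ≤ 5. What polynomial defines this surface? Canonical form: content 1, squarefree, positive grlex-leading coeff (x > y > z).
2*z^3 - 2*x^2 + z^2 - 2*y

The degree is 3 — no degree-2 surface has this shape.
From the visible intercepts: one z-axis crossing is at z = 0; it crosses the x-axis at the gridline x = 0; it crosses the y-axis at the gridline y = 0.
Putting this together gives p.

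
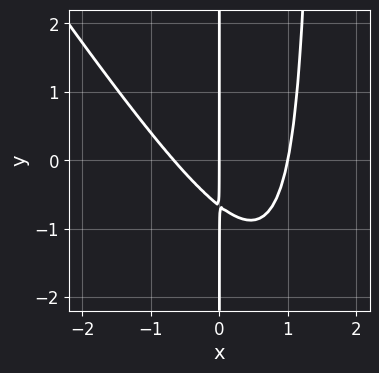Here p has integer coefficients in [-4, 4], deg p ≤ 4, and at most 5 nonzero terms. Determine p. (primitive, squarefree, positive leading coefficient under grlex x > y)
(a) deg p = 3. No degree-2 curve has this shape.
(b) From the axis intercepts and sections: among the integer gridlines, it crosses the x-axis at x ∈ {0, 1}; the visible y-axis segment lies entirely on the curve.
(c) Matching integer coefficients to the picture gives p.

3*x^3 + 2*x^2*y - x^2 - 3*x*y - 2*x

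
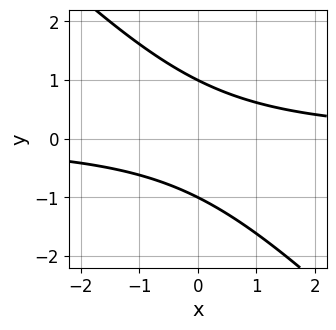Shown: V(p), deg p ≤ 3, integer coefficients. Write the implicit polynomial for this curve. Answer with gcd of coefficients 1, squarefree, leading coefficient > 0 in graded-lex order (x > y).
x*y + y^2 - 1

1. deg p = 2. No degree-1 curve has this shape.
2. Reading off the gridlines: it misses every integer gridline on the x-axis; among the integer gridlines, it crosses the y-axis at y ∈ {-1, 1}.
3. Putting this together gives p.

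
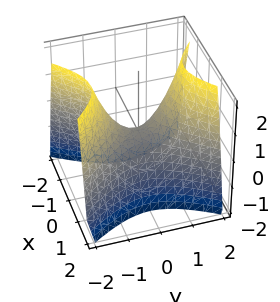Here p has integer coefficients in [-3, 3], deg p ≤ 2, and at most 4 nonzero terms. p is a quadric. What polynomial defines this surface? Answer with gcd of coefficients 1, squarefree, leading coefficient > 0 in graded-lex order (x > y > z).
First, deg p = 2. A hyperbolic paraboloid; a quadric.
Next, symmetries: the y ↦ −y reflection is a symmetry, so y appears only in even powers; it's symmetric under x → −x, forcing even powers of x.
Next, against the integer gridlines: one x-axis crossing is at x = 0; it meets the z-axis at z = 0 (among the integer gridlines).
Finally, matching integer coefficients to the picture gives p.

3*x^2 - 2*y^2 + 2*z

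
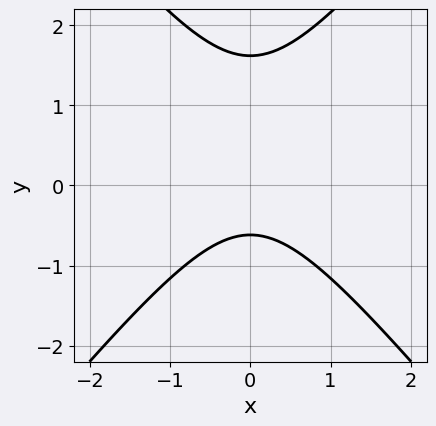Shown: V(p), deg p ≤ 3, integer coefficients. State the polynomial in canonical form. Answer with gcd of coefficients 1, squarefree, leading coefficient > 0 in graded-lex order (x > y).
3*x^2 - 2*y^2 + 2*y + 2

1. The degree is 2 — no degree-1 curve has this shape.
2. Symmetries: mirror symmetry x ↦ −x ⇒ only even powers of x.
3. From the axis intercepts and sections: the curve avoids every integer x-axis point in the box.
4. Putting this together gives p.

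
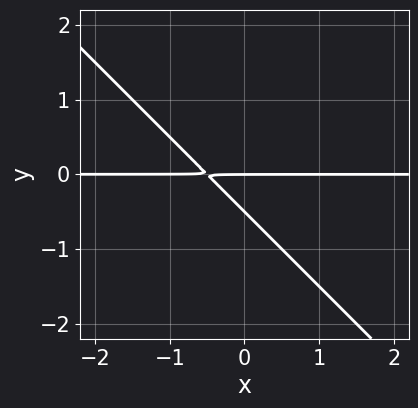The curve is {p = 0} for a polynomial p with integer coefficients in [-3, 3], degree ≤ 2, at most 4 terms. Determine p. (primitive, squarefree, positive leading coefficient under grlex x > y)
Degree: the shape is more complex than any degree-1 curve, so deg p = 2.
Observable constraints: it meets the y-axis at y = 0 (among the integer gridlines); the visible x-axis segment lies entirely on the curve.
Matching integer coefficients to the picture gives p.

2*x*y + 2*y^2 + y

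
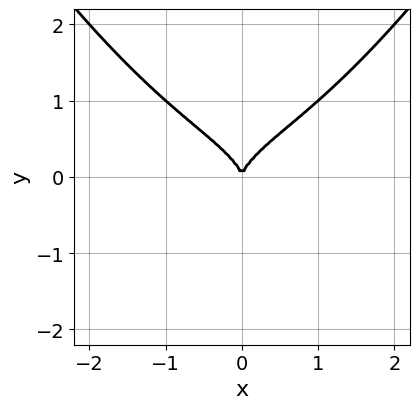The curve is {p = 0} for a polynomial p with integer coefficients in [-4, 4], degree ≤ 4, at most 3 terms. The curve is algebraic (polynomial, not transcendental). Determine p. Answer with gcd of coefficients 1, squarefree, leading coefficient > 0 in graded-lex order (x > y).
x^4 - 3*y^3 + 2*x^2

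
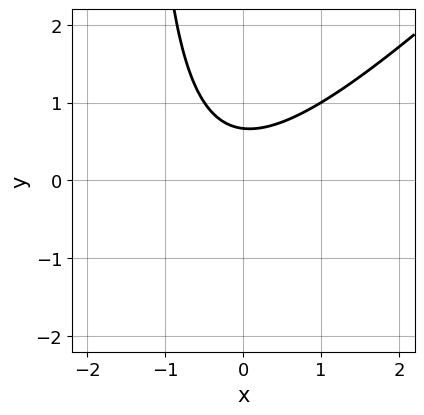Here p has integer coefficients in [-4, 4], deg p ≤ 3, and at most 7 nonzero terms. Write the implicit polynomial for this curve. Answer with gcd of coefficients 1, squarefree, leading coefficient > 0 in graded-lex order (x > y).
First, degree: a generic line meets the curve in up to 2 points, so deg p = 2.
Then, from the visible intercepts: the curve avoids every integer x-axis point in the box.
Finally, matching integer coefficients to the picture gives p.

2*x^2 - 2*x*y + x - 3*y + 2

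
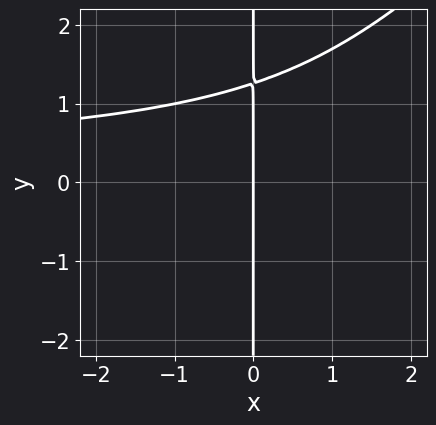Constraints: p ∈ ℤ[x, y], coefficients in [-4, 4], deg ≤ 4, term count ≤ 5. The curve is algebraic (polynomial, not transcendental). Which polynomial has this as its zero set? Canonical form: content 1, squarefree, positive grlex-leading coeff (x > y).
x^2*y^2 - x*y^3 + 2*x

1. deg p = 4. No degree-3 curve has this shape.
2. From the axis intercepts and sections: the visible y-axis segment lies entirely on the curve; it crosses the x-axis at the gridline x = 0.
3. Matching integer coefficients to the picture gives p.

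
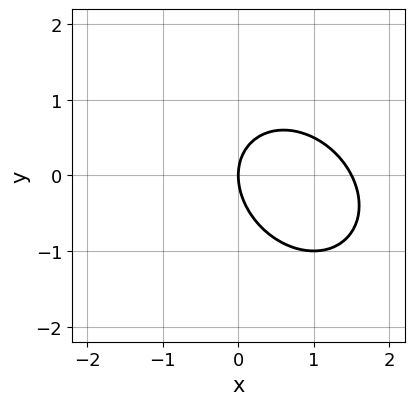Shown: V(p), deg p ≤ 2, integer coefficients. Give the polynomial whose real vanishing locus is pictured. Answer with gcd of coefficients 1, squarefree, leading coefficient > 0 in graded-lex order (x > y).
2*x^2 + x*y + 2*y^2 - 3*x

(a) deg p = 2. A generic line meets the curve in up to 2 points.
(b) Checking where it meets the axes: it crosses the y-axis at the gridline y = 0; one x-axis crossing is at x = 0.
(c) Solving for integer coefficients yields p as stated.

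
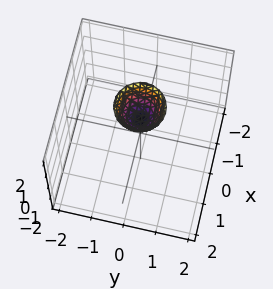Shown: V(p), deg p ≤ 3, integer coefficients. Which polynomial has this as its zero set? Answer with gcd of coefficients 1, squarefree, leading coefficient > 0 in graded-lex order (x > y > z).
First, the degree is 2 — a generic line meets the surface in up to 2 points.
Next, symmetries: every cross-section ⟂ z is a circle, so x, y appear only via x² + y².
Then, reading off the gridlines: it crosses the z-axis at the gridline z = 1; the surface avoids every integer x-axis point in the box; a circular section at z = 2 has radius between 0 and 1.
Finally, together with the visible shape, these determine p as stated.

2*x^2 + 2*y^2 - z + 1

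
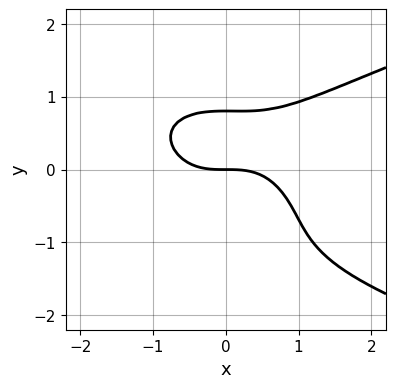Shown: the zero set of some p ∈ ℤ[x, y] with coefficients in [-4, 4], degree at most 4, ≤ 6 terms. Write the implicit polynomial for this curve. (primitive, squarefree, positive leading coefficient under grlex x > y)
1. Degree: a generic line meets the curve in up to 4 points, so deg p = 4.
2. Checking where it meets the axes: one x-axis crossing is at x = 0; it crosses the y-axis at the gridline y = 0.
3. Together with the visible shape, these determine p as stated.

x^2*y^2 + 2*y^4 - 2*x^3 + 3*y^3 - 3*y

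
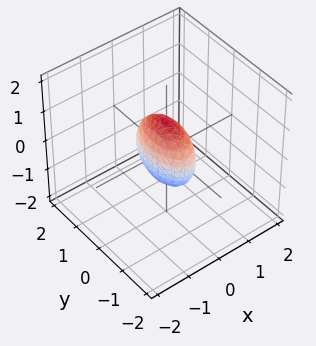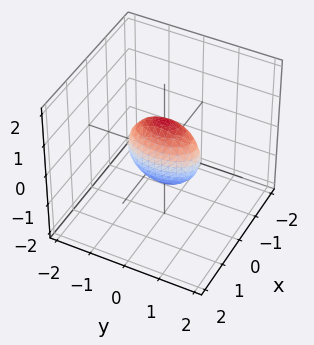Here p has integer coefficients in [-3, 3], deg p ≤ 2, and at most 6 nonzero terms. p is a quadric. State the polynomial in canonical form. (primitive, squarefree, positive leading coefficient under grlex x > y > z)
(a) Degree: a closed, bounded, convex surface; a quadric, so deg p = 2.
(b) Symmetries: it's symmetric under x → −x, forcing even powers of x; it's symmetric under z → −z, forcing even powers of z; the y ↦ −y reflection is a symmetry, so y appears only in even powers.
(c) From the visible intercepts: the y-axis gridline crossings are at y ∈ {-1, 1}; among the integer gridlines, it crosses the z-axis at z ∈ {-1, 1}.
(d) Fitting integer coefficients to these (and the overall shape) gives p.

3*x^2 + y^2 + z^2 - 1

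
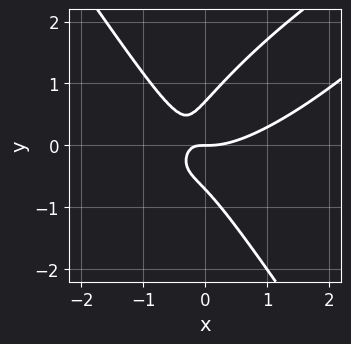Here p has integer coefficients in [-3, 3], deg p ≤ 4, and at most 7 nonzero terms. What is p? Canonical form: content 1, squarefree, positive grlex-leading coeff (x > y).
2*x^3 - 3*x^2*y + 2*y^3 - 3*x*y - y

Degree: a generic line meets the curve in up to 3 points, so deg p = 3.
Checking where it meets the axes: it meets the x-axis at x = 0 (among the integer gridlines); it meets the y-axis at y = 0 (among the integer gridlines).
Matching integer coefficients to the picture gives p.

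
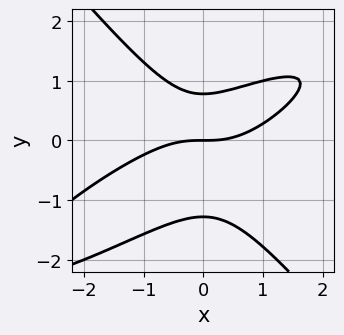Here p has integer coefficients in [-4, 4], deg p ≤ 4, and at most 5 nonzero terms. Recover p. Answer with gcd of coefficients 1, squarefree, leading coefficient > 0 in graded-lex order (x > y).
(a) deg p = 3. The shape is more complex than any degree-2 curve.
(b) From the visible intercepts: one y-axis crossing is at y = 0; one x-axis crossing is at x = 0.
(c) The integer polynomial consistent with all of this is the stated p.

x^3 - 2*x^2*y + 2*y^3 + y^2 - 2*y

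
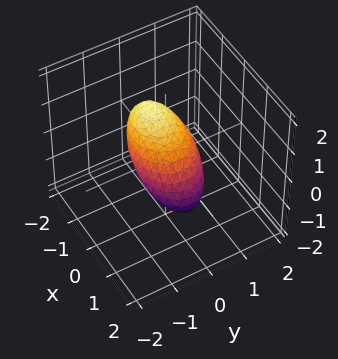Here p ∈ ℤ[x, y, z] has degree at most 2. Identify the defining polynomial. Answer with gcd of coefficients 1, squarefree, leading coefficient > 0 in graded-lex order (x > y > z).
First, degree: a generic line meets the surface in up to 2 points, so deg p = 2.
Then, from the visible intercepts: among the integer gridlines, it crosses the x-axis at x ∈ {-1, 1}.
Finally, these observations pin down the coefficients.

2*x^2 + 3*x*z + 3*y^2 + 3*z^2 - 2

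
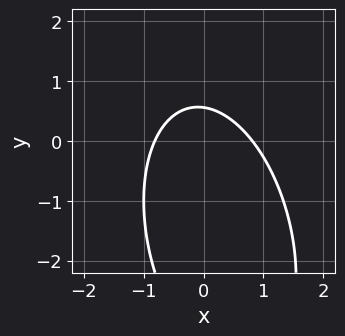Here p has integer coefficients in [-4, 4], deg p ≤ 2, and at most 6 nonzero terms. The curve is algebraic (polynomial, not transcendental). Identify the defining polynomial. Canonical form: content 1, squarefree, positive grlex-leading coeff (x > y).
3*x^2 + x*y + y^2 + 3*y - 2

deg p = 2. The shape is more complex than any degree-1 curve.
Solving for integer coefficients yields p as stated.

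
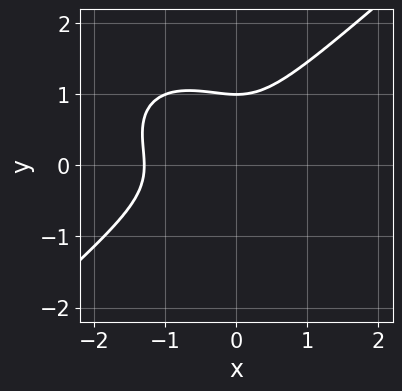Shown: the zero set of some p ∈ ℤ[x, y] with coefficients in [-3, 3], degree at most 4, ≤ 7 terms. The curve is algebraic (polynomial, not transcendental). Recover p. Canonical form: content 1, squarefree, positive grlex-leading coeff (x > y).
The degree is 3 — no degree-2 curve has this shape.
Against the integer gridlines: one y-axis crossing is at y = 1.
Fitting integer coefficients to these (and the overall shape) gives p.

2*x^3 - 3*y^3 + 2*x^2 + 2*y^2 + 1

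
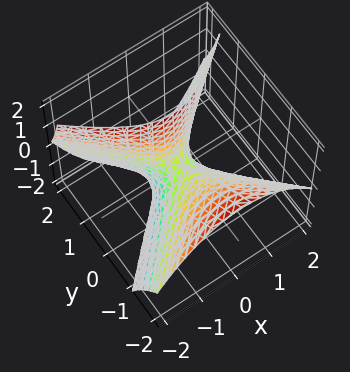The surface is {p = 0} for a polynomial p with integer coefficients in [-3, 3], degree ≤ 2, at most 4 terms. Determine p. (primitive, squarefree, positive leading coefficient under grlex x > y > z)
(a) The degree is 2 — no degree-1 surface has this shape.
(b) Reading off the gridlines: it meets the z-axis at z = 0 (among the integer gridlines); it meets the x-axis at x = 0 (among the integer gridlines); it meets the y-axis at y = 0 (among the integer gridlines).
(c) These observations pin down the coefficients.

2*x^2 - 2*y^2 - 2*y*z + z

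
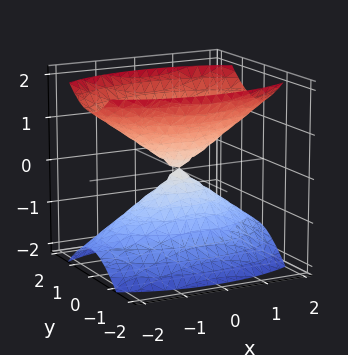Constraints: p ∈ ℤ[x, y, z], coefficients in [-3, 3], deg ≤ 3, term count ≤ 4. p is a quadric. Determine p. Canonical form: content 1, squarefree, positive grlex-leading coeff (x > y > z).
x^2 + 3*y^2 - 2*z^2

First, I count 2 distinct pieces.
Next, degree: a double cone through the origin; a quadric, so deg p = 2.
Then, symmetries: the y ↦ −y reflection is a symmetry, so y appears only in even powers; mirror symmetry x ↦ −x ⇒ only even powers of x; the z ↦ −z reflection is a symmetry, so z appears only in even powers.
Next, against the integer gridlines: one y-axis crossing is at y = 0; one x-axis crossing is at x = 0; one z-axis crossing is at z = 0.
Finally, fitting integer coefficients to these (and the overall shape) gives p.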